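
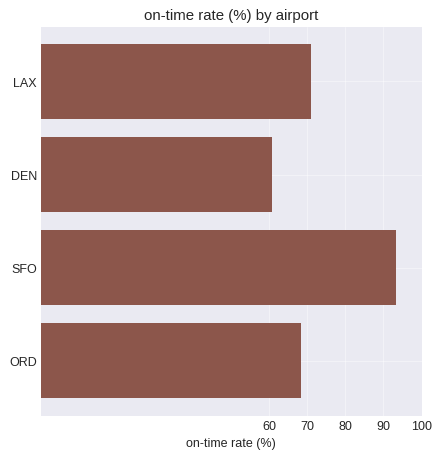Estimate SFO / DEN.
SFO ≈ 90, DEN ≈ 60; 90/60 ≈ 1.5.

≈ 1.5×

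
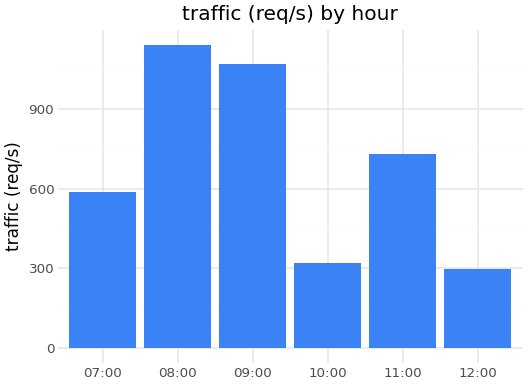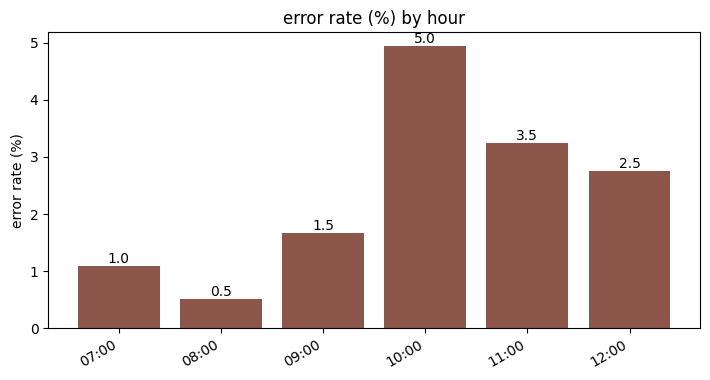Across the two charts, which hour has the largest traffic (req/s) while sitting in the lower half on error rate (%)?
Chart 2 median error rate (%) ≈ 2; below-median hours: 07:00, 08:00, 09:00. Among those, 08:00 has the highest traffic (req/s) (≈ 1200).

08:00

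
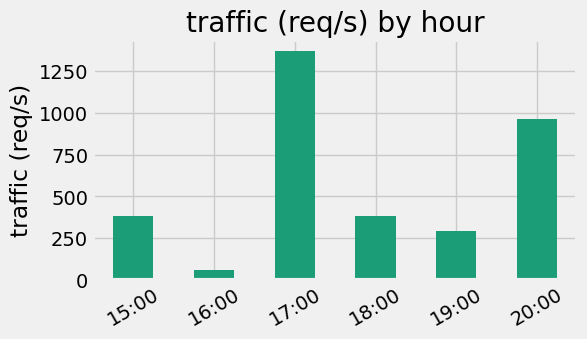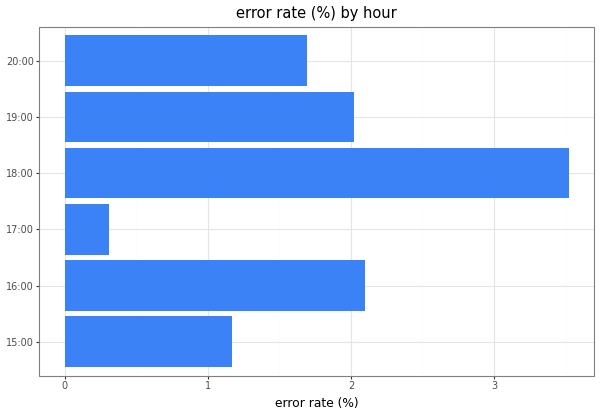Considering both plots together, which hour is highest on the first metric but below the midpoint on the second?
17:00

Chart 2 median error rate (%) ≈ 2; below-median hours: 15:00, 17:00, 20:00. Among those, 17:00 has the highest traffic (req/s) (≈ 1400).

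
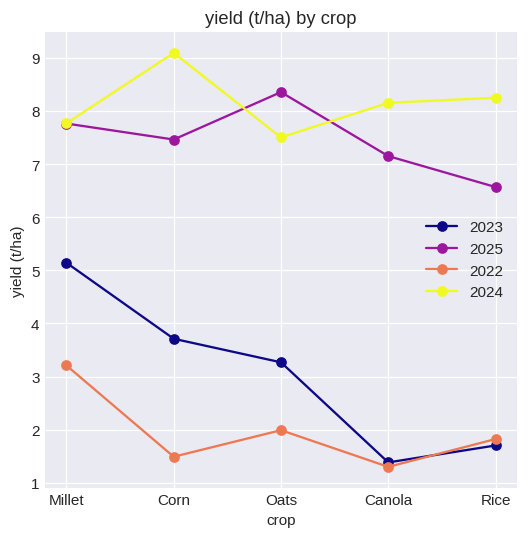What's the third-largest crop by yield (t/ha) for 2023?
Oats

Top 4 for 2023: Millet ≈ 5, Corn ≈ 4, Oats ≈ 3, Rice ≈ 2.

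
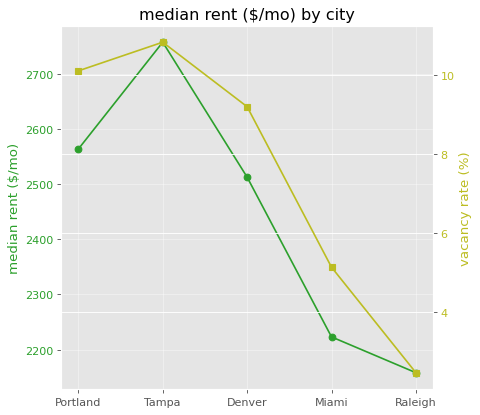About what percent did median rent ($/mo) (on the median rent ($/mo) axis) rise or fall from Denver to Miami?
≈ -12%

Denver ≈ 2500, Miami ≈ 2200; (2200 − 2500) / 2500 ≈ -12%.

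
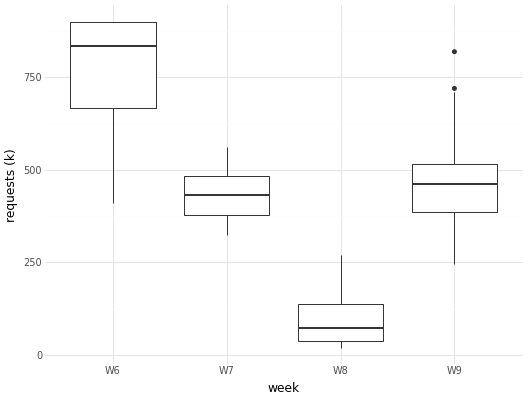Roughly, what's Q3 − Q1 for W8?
≈ 100

Q3 ≈ 100, Q1 ≈ 0; IQR ≈ 100.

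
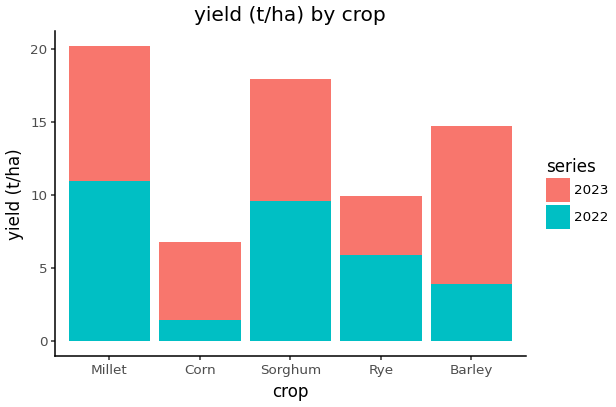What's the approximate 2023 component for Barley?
2023 top ≈ 14, bottom ≈ 4; segment ≈ 10.

≈ 10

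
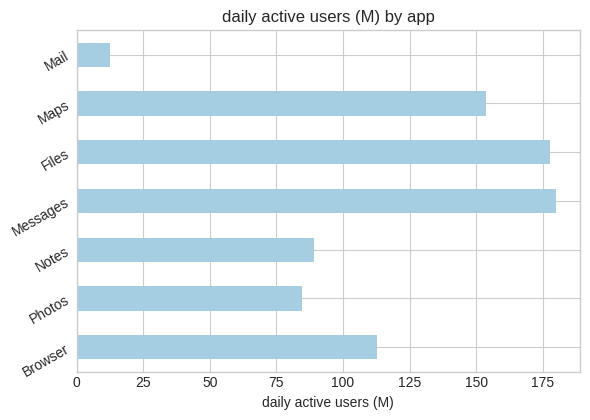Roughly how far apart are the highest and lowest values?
≈ 160

Max Messages ≈ 180, min Mail ≈ 20; range ≈ 160.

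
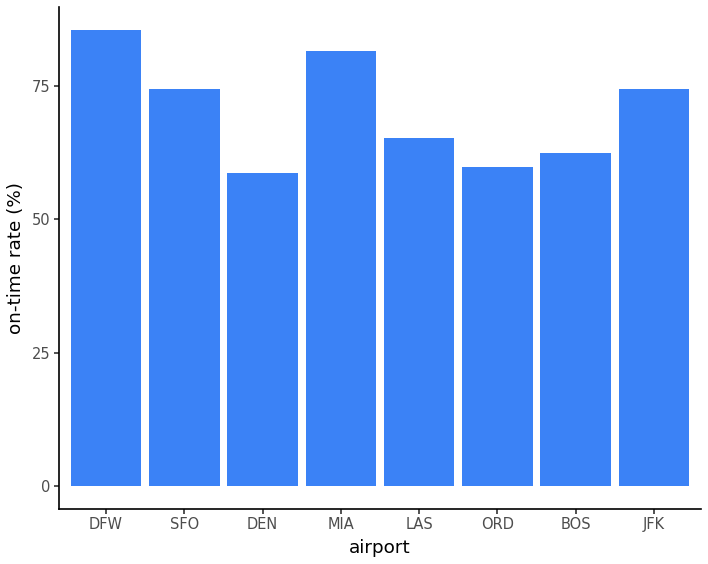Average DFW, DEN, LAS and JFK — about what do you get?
≈ 72

(90 + 60 + 70 + 70) / 4 ≈ 72.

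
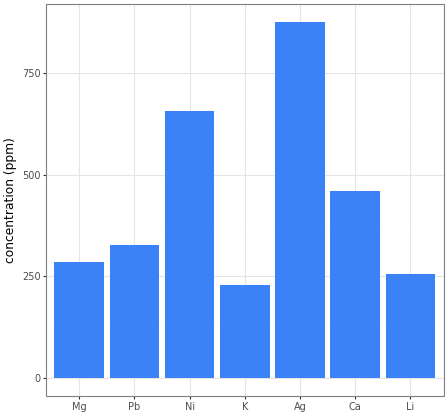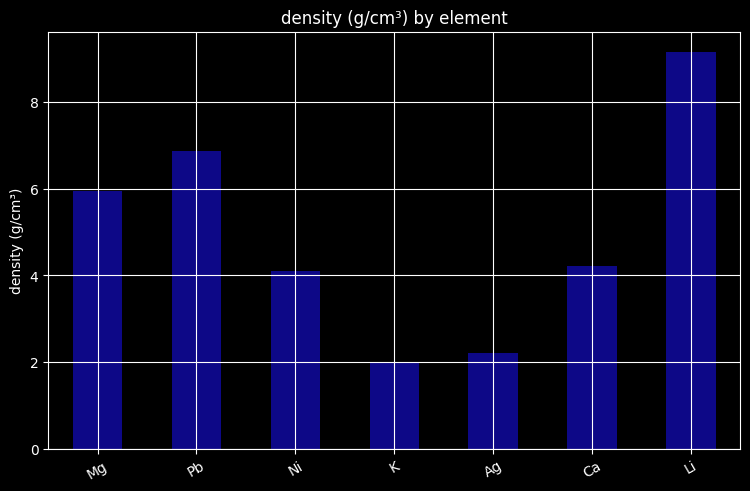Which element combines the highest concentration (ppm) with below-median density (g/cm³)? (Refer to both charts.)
Chart 2 median density (g/cm³) ≈ 4; below-median elements: Ni, K, Ag. Among those, Ag has the highest concentration (ppm) (≈ 900).

Ag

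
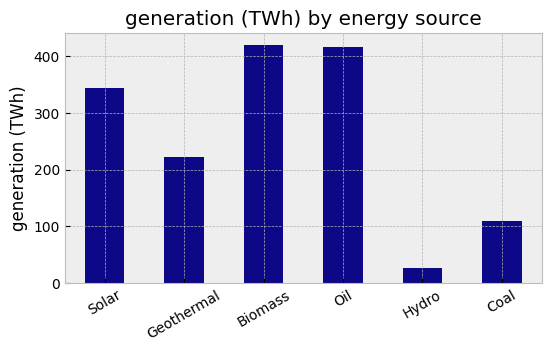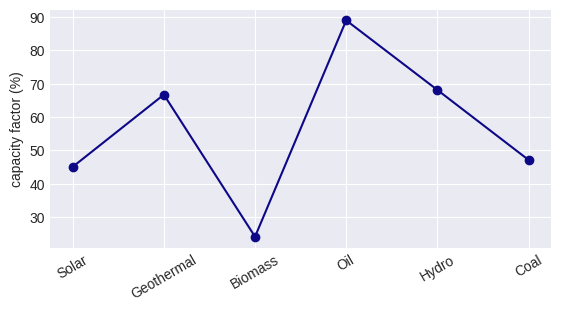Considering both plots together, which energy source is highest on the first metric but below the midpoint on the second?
Biomass

Chart 2 median capacity factor (%) ≈ 60; below-median energy sources: Solar, Biomass, Coal. Among those, Biomass has the highest generation (TWh) (≈ 400).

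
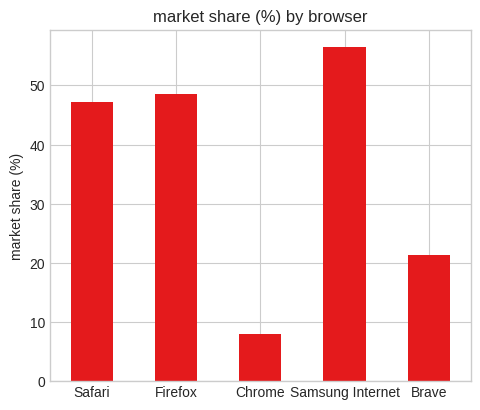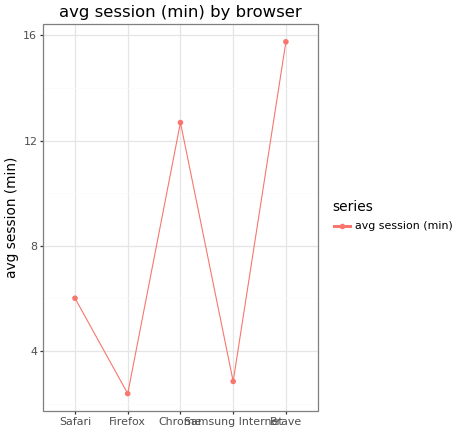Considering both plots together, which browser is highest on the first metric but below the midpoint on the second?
Chart 2 median avg session (min) ≈ 6; below-median browsers: Firefox, Samsung Internet. Among those, Samsung Internet has the highest market share (%) (≈ 60).

Samsung Internet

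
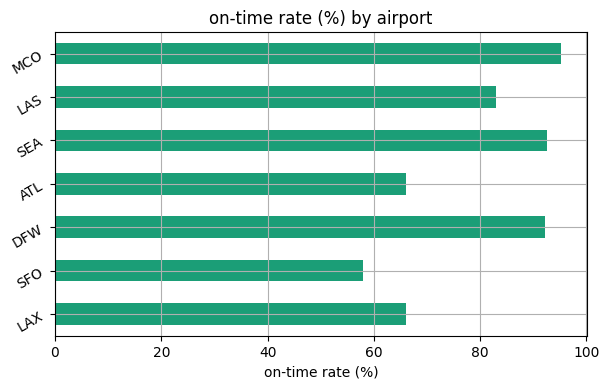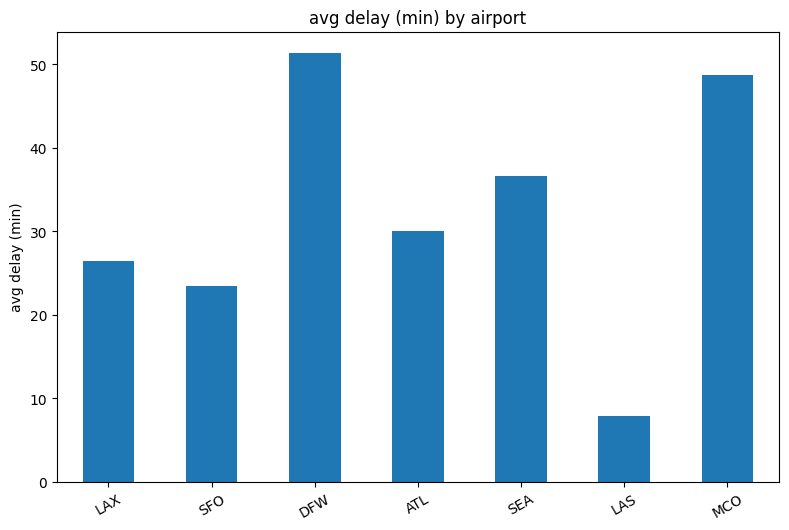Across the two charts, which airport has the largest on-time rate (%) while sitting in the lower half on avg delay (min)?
Chart 2 median avg delay (min) ≈ 30; below-median airports: LAX, SFO, LAS. Among those, LAS has the highest on-time rate (%) (≈ 80).

LAS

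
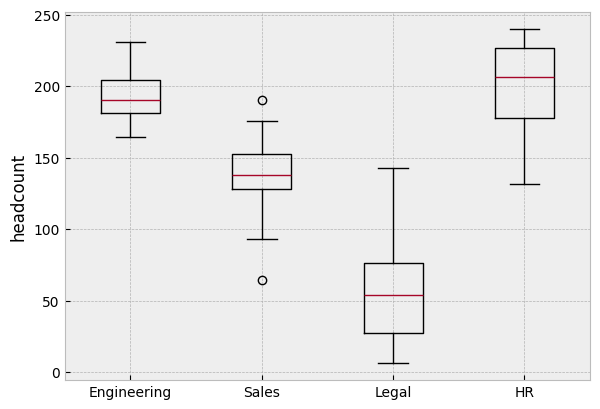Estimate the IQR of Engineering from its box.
Q3 ≈ 200, Q1 ≈ 180; IQR ≈ 20.

≈ 20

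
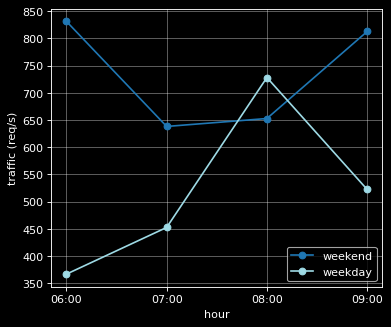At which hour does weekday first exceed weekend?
08:00

07:00: weekday ≈ 450 vs weekend ≈ 650 (not yet); 08:00: weekday ≈ 750 vs weekend ≈ 650 (first crossover).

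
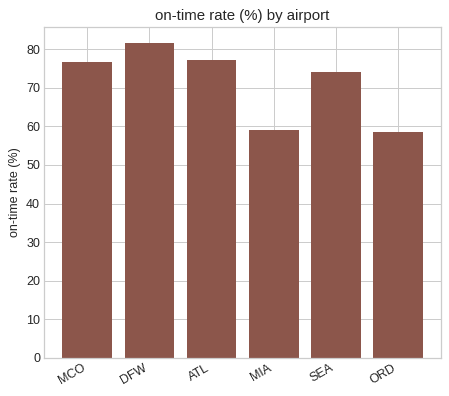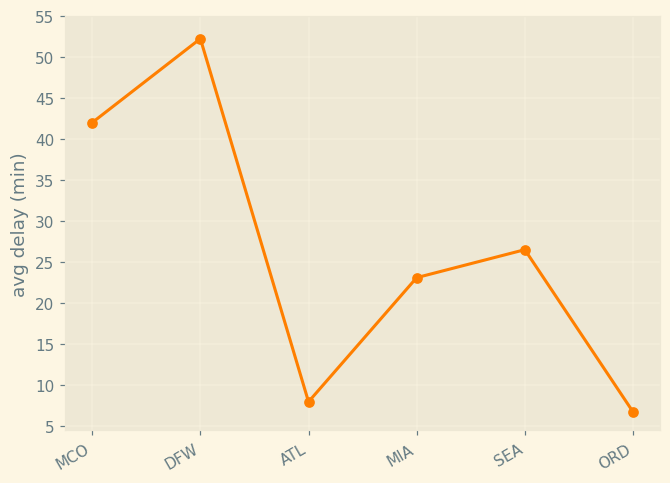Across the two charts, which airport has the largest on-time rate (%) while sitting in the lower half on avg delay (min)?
ATL

Chart 2 median avg delay (min) ≈ 25; below-median airports: ATL, MIA, ORD. Among those, ATL has the highest on-time rate (%) (≈ 80).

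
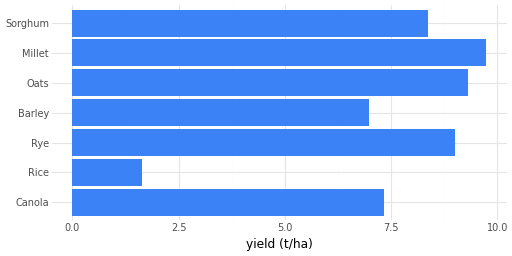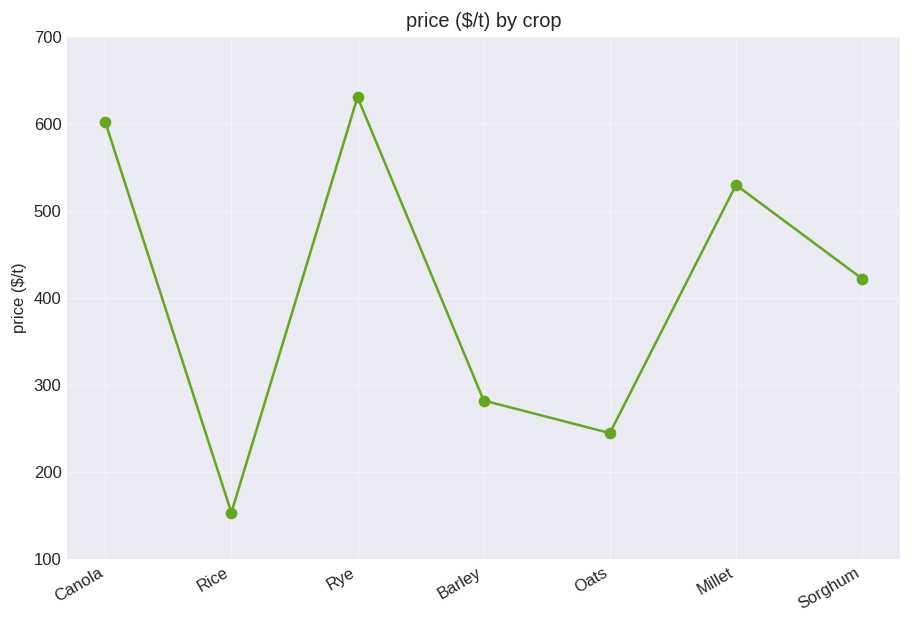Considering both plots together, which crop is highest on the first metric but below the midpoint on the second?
Chart 2 median price ($/t) ≈ 400; below-median crops: Rice, Barley, Oats. Among those, Oats has the highest yield (t/ha) (≈ 9).

Oats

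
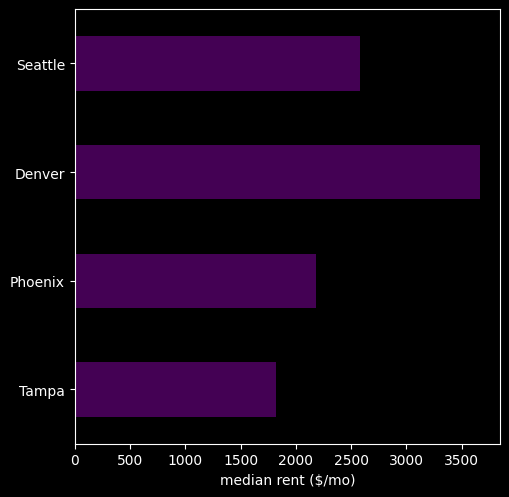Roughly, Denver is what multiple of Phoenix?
Denver ≈ 3500, Phoenix ≈ 2000; 3500/2000 ≈ 1.75.

≈ 1.75×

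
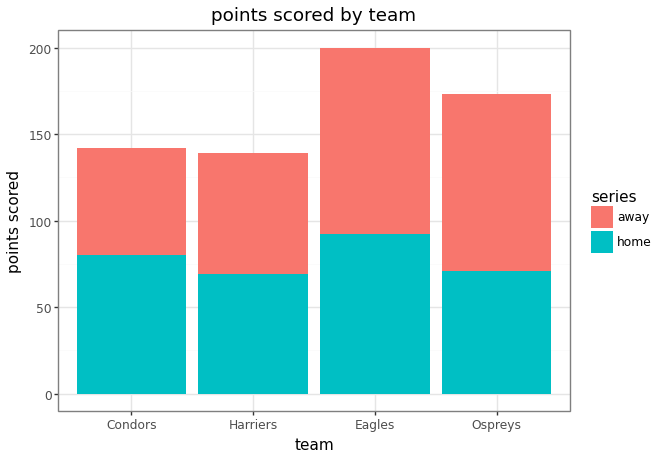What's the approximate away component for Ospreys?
≈ 100

away top ≈ 180, bottom ≈ 80; segment ≈ 100.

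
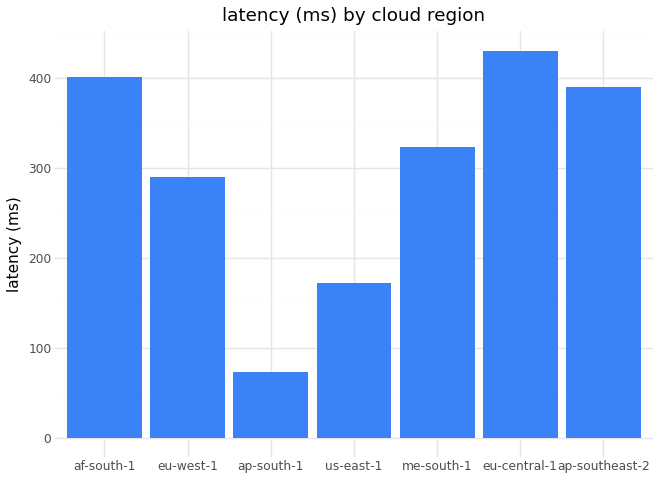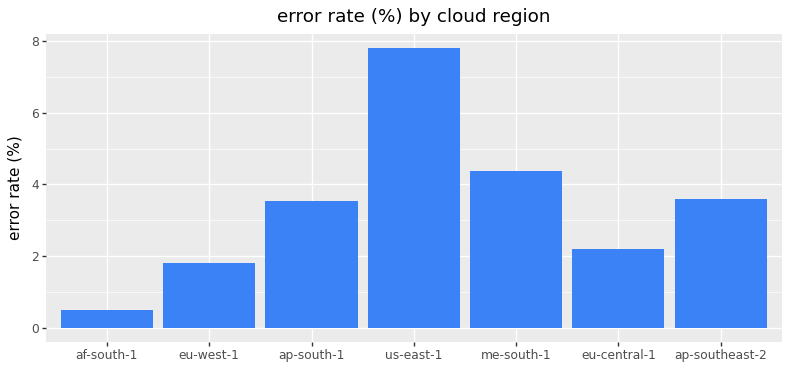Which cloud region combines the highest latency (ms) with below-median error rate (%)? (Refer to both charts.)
Chart 2 median error rate (%) ≈ 4; below-median cloud regions: af-south-1, eu-west-1, eu-central-1. Among those, eu-central-1 has the highest latency (ms) (≈ 450).

eu-central-1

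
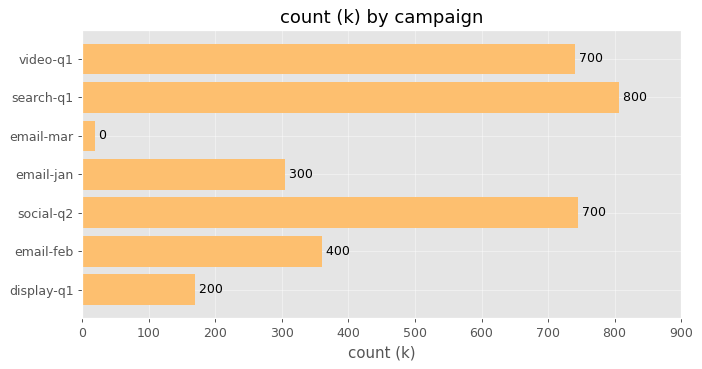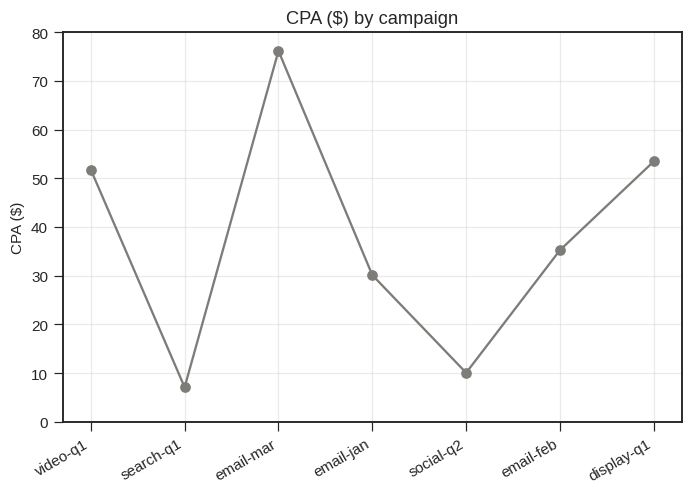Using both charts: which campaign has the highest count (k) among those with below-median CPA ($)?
search-q1

Chart 2 median CPA ($) ≈ 40; below-median campaigns: search-q1, email-jan, social-q2. Among those, search-q1 has the highest count (k) (≈ 800).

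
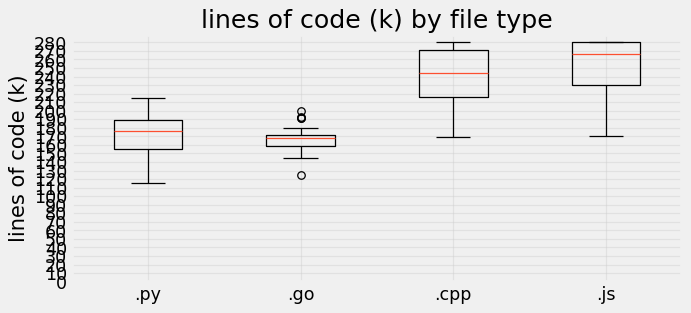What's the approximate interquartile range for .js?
Q3 ≈ 280, Q1 ≈ 230; IQR ≈ 50.

≈ 50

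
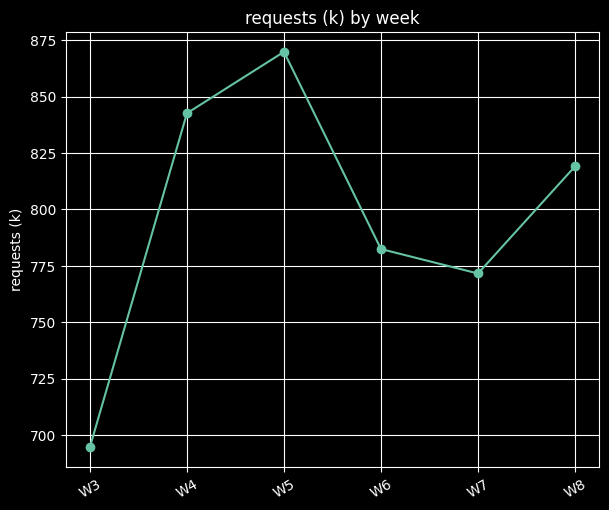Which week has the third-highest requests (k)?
Top 4: W5 ≈ 860, W4 ≈ 840, W8 ≈ 820, W6 ≈ 780.

W8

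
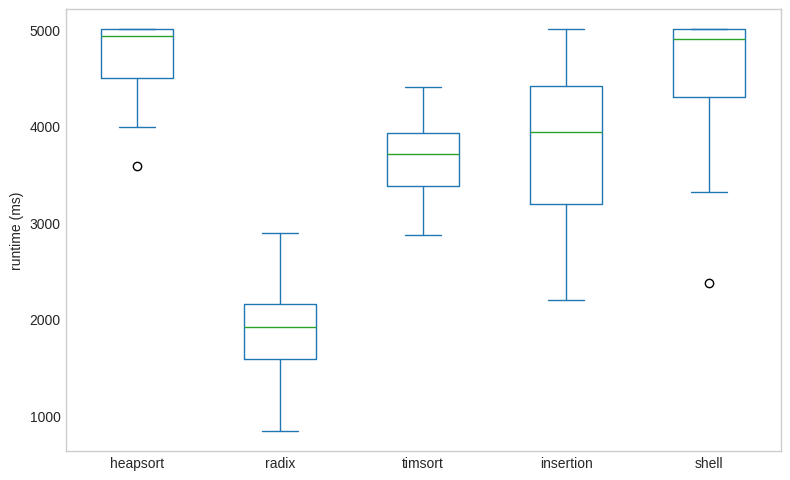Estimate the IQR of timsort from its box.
≈ 500

Q3 ≈ 4000, Q1 ≈ 3500; IQR ≈ 500.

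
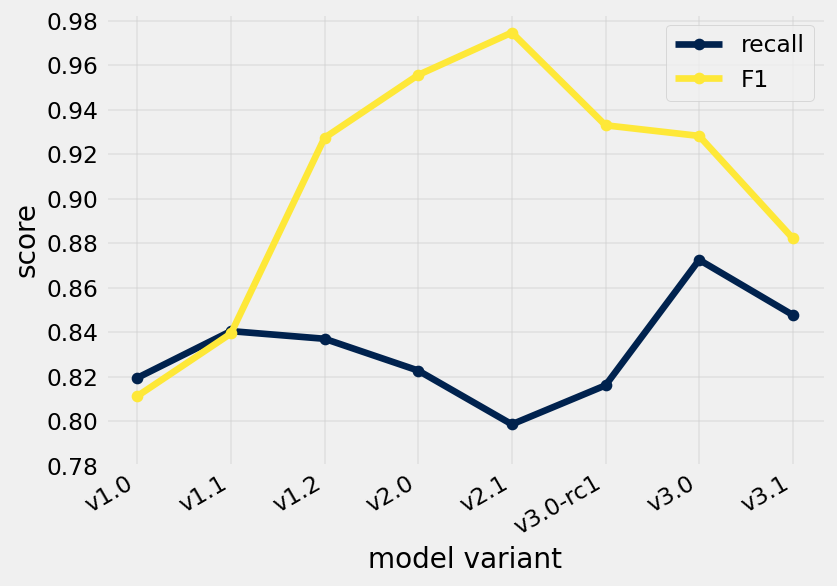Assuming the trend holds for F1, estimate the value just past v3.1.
≈ 0.85

Last three: 0.94, 0.92, 0.88 → slope ≈ -0.03/step → next ≈ 0.85.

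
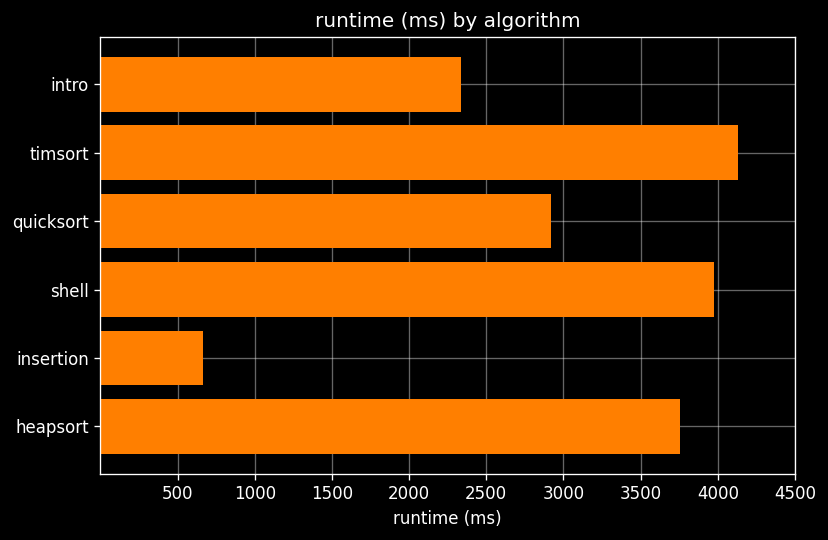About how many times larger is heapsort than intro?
≈ 1.6×

heapsort ≈ 4000, intro ≈ 2500; 4000/2500 ≈ 1.6.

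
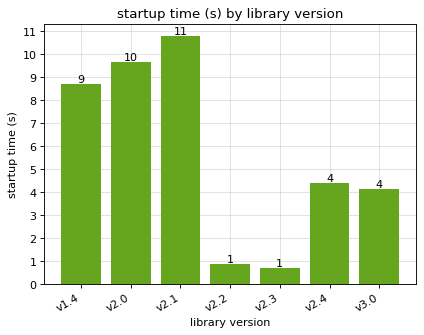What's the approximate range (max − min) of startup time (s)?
≈ 10

Max v2.1 ≈ 11, min v2.3 ≈ 1; range ≈ 10.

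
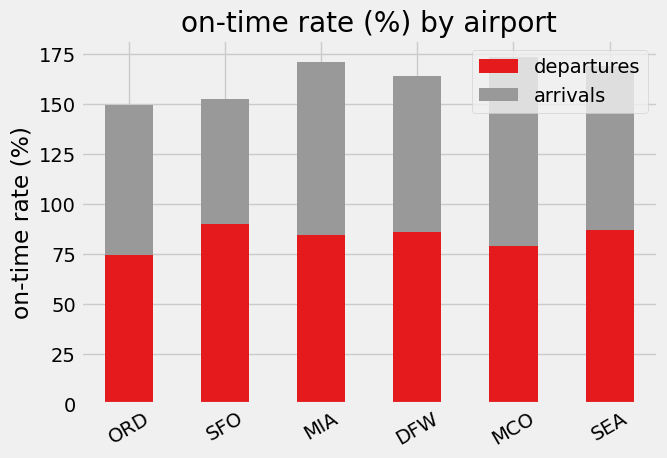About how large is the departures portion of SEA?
≈ 80

departures top ≈ 80, bottom ≈ 0; segment ≈ 80.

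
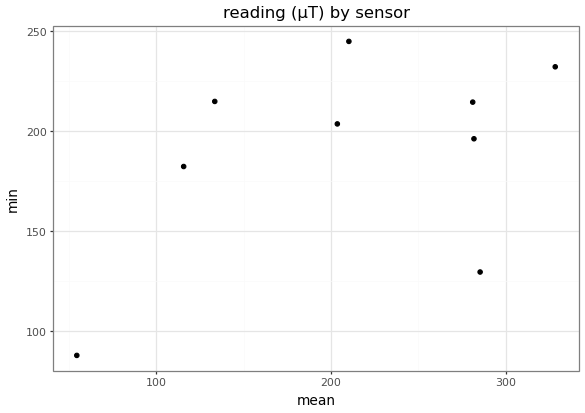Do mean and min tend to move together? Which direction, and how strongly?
Points are positively correlated; moderate (|r| ≈ 0.5).

positive, moderate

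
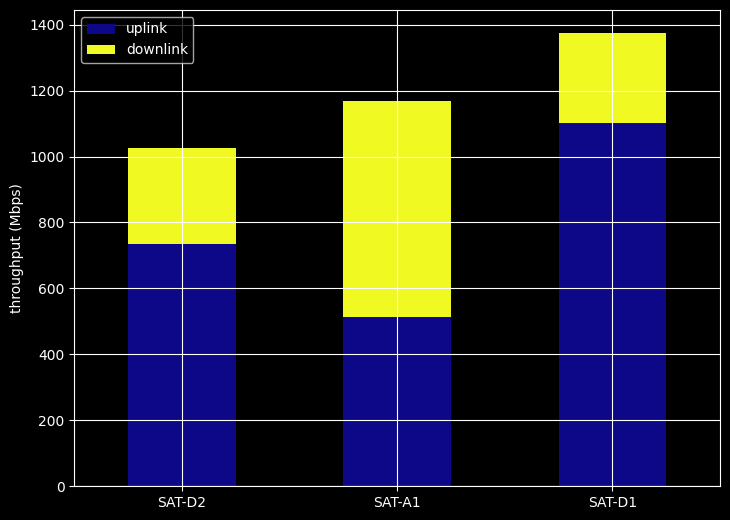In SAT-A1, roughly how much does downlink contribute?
downlink top ≈ 1200, bottom ≈ 600; segment ≈ 600.

≈ 600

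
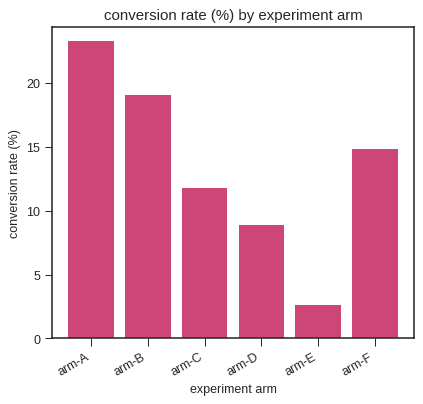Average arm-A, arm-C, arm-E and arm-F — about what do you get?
≈ 13

(24 + 12 + 2 + 14) / 4 ≈ 13.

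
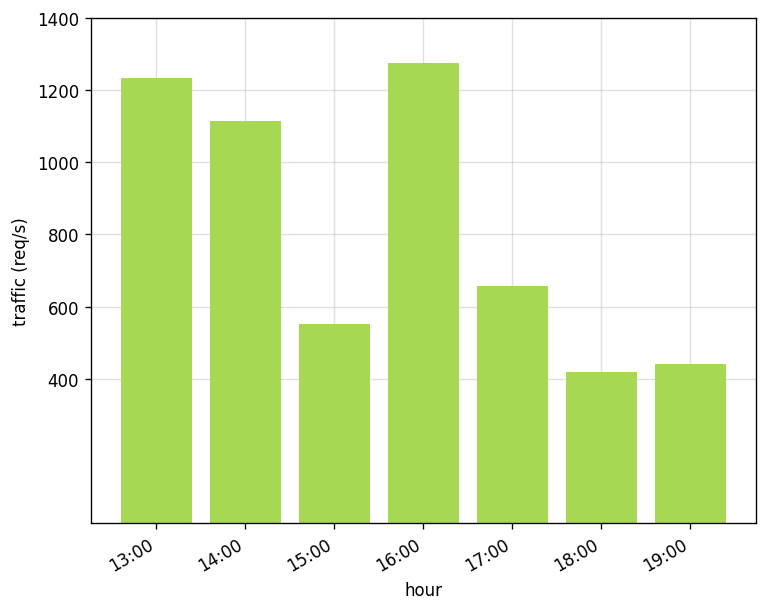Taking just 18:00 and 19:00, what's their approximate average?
(400 + 400) / 2 ≈ 400.

≈ 400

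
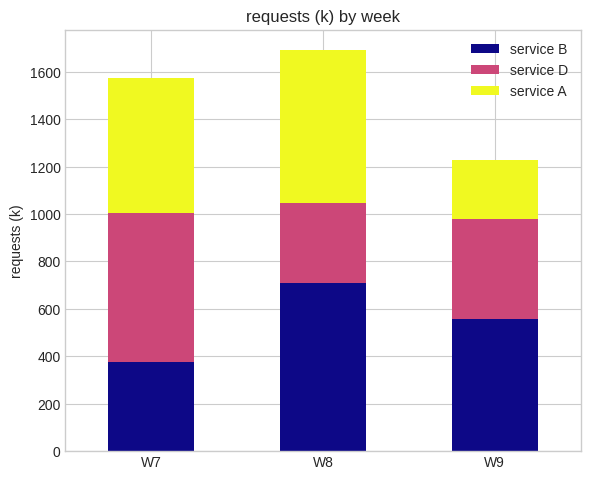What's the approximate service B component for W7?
service B top ≈ 400, bottom ≈ 0; segment ≈ 400.

≈ 400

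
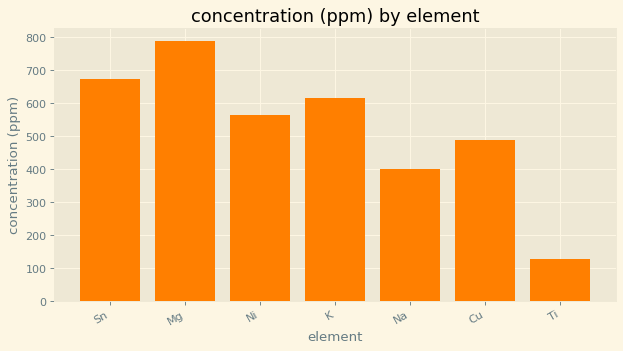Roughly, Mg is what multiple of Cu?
Mg ≈ 800, Cu ≈ 500; 800/500 ≈ 1.6.

≈ 1.6×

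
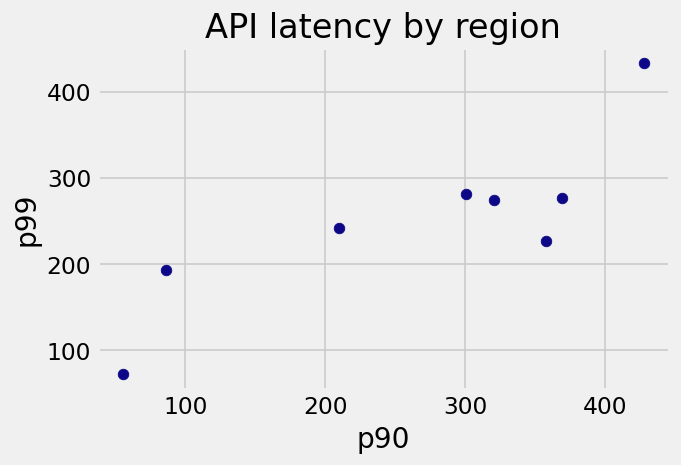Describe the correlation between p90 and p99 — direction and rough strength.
Points are positively correlated; strong (|r| ≈ 0.8).

positive, strong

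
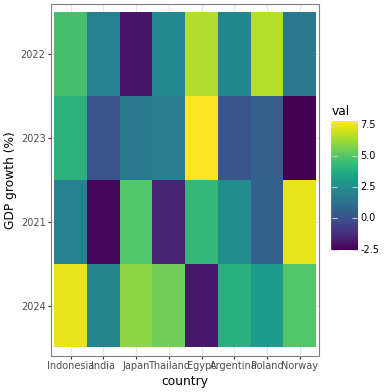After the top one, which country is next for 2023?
Indonesia

Top 3 for 2023: Egypt ≈ 8, Indonesia ≈ 4, Thailand ≈ 2.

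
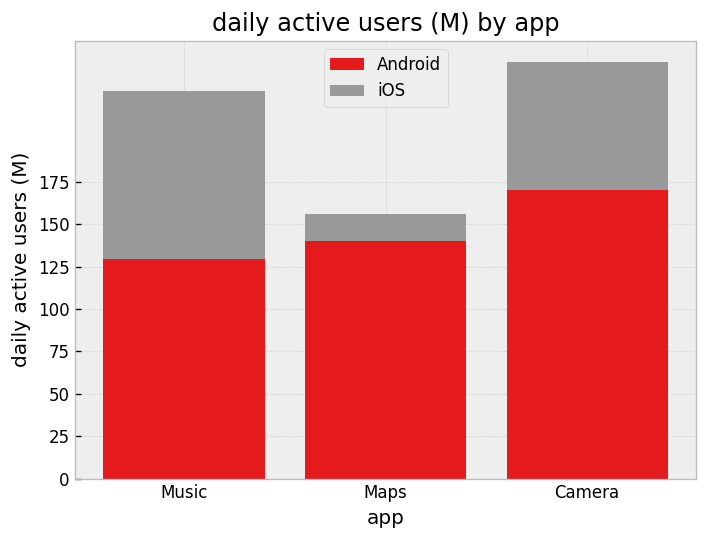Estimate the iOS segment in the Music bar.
≈ 100

iOS top ≈ 225, bottom ≈ 125; segment ≈ 100.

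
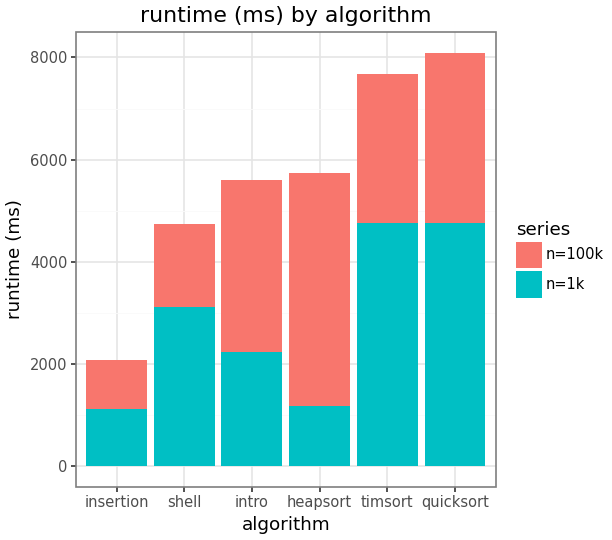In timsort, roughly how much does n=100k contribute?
≈ 3000

n=100k top ≈ 8000, bottom ≈ 5000; segment ≈ 3000.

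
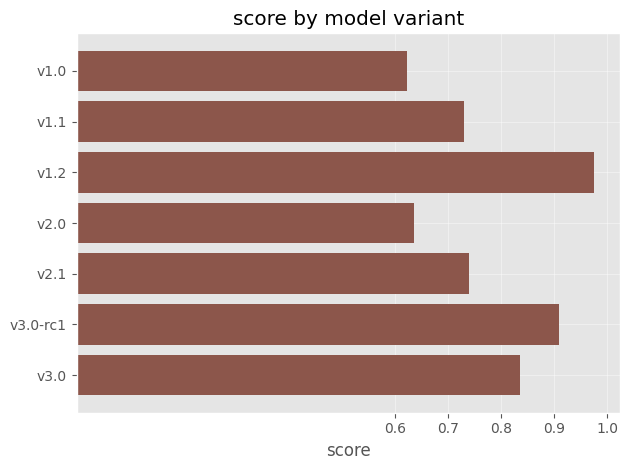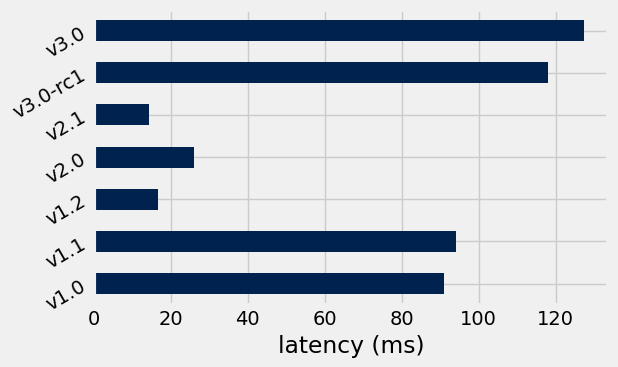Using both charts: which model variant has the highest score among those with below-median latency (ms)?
v1.2

Chart 2 median latency (ms) ≈ 100; below-median model variants: v1.2, v2.0, v2.1. Among those, v1.2 has the highest score (≈ 1).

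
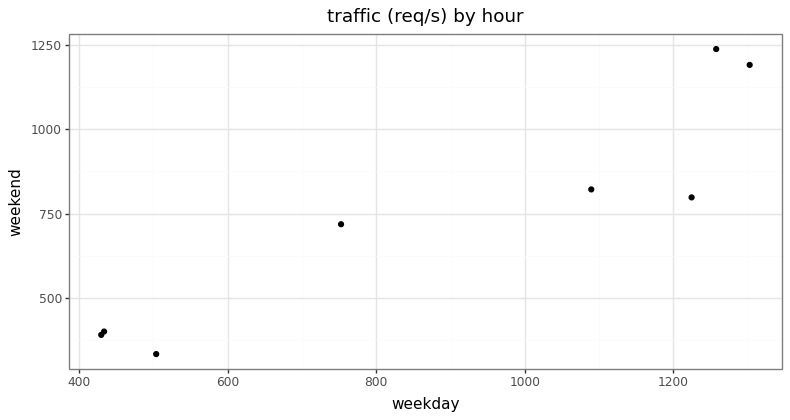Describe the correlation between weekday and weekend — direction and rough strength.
Points are positively correlated; strong (|r| ≈ 0.9).

positive, strong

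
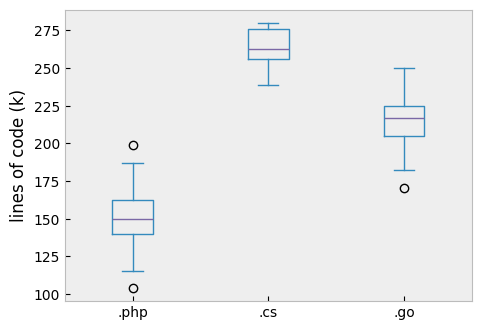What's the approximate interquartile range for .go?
≈ 20

Q3 ≈ 220, Q1 ≈ 200; IQR ≈ 20.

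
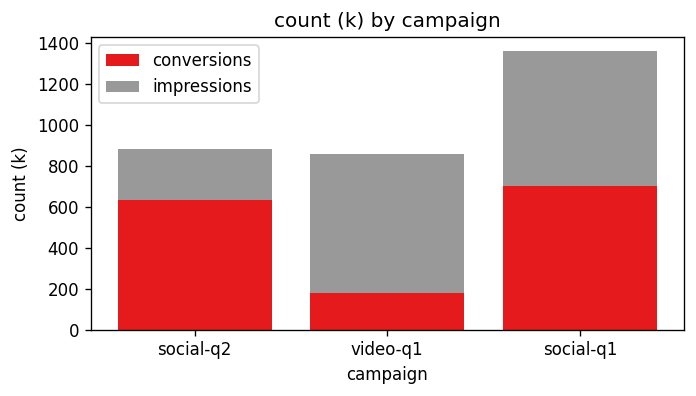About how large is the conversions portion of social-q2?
≈ 600

conversions top ≈ 600, bottom ≈ 0; segment ≈ 600.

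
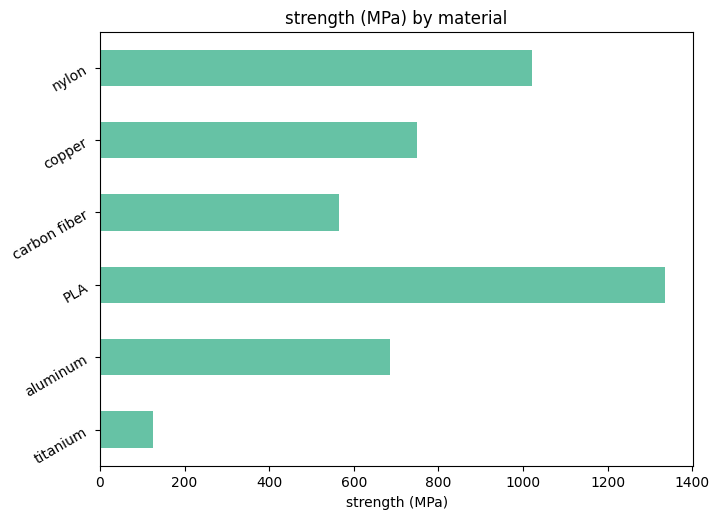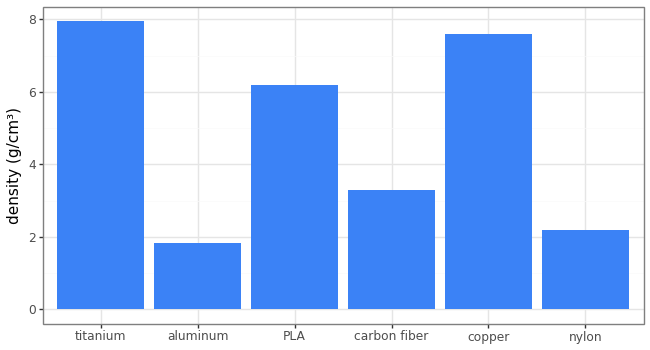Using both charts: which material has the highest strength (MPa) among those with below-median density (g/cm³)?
Chart 2 median density (g/cm³) ≈ 5; below-median materials: aluminum, carbon fiber, nylon. Among those, nylon has the highest strength (MPa) (≈ 1000).

nylon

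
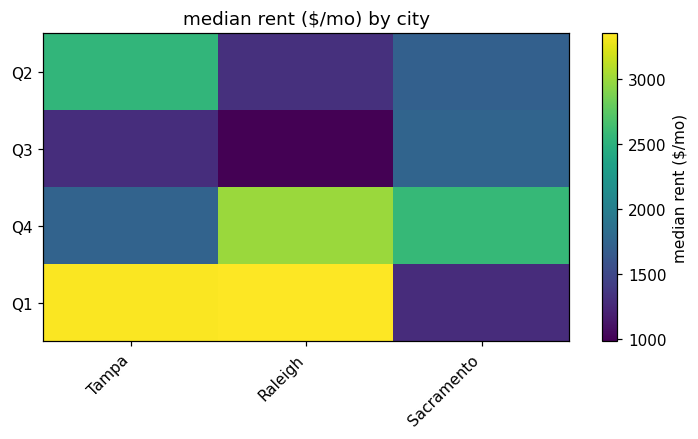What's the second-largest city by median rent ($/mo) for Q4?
Top 3 for Q4: Raleigh ≈ 3000, Sacramento ≈ 2600, Tampa ≈ 1800.

Sacramento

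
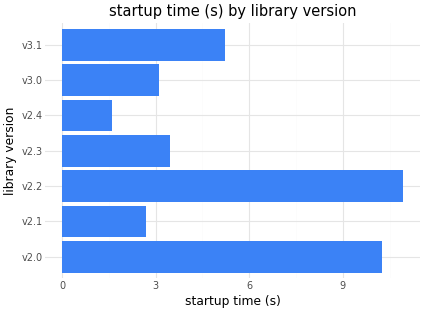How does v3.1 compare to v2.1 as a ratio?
v3.1 ≈ 5, v2.1 ≈ 3; 5/3 ≈ 1.67.

≈ 1.67×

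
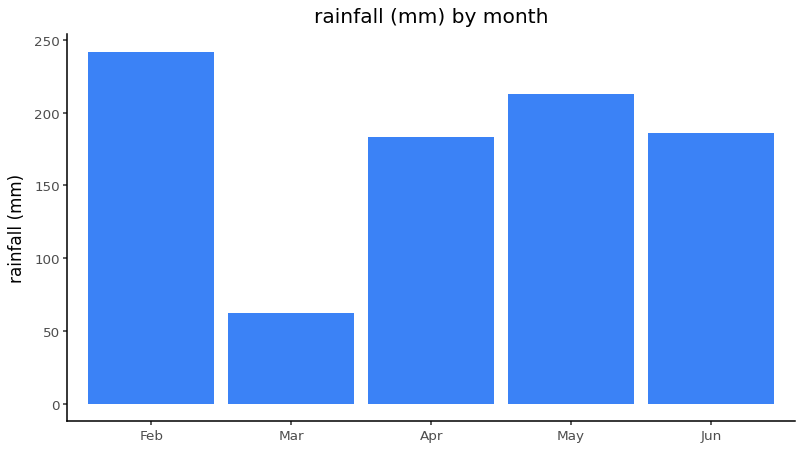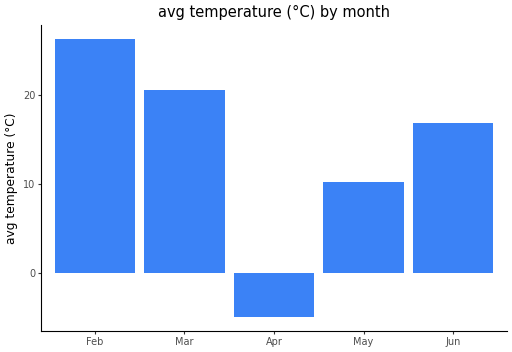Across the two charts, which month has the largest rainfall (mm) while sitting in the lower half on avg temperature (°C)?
Chart 2 median avg temperature (°C) ≈ 15; below-median months: Apr, May. Among those, May has the highest rainfall (mm) (≈ 225).

May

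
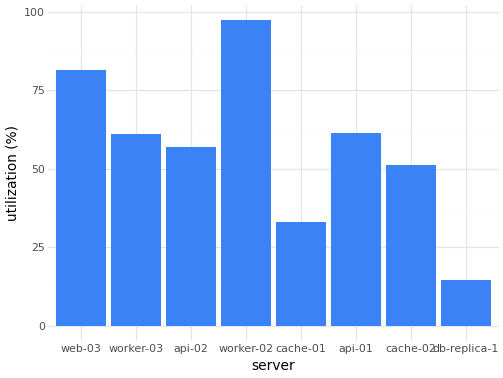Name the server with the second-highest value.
web-03

Top 3: worker-02 ≈ 100, web-03 ≈ 80, api-01 ≈ 60.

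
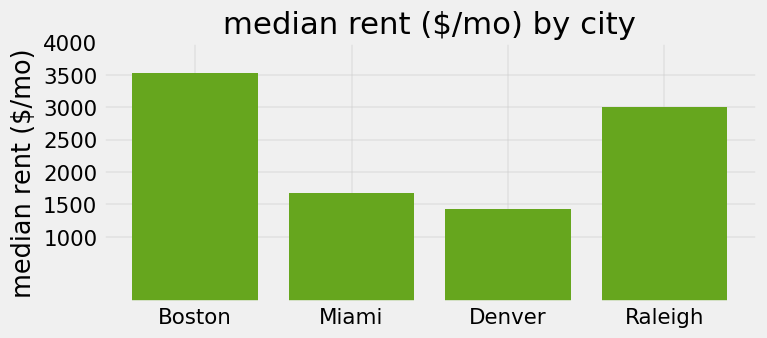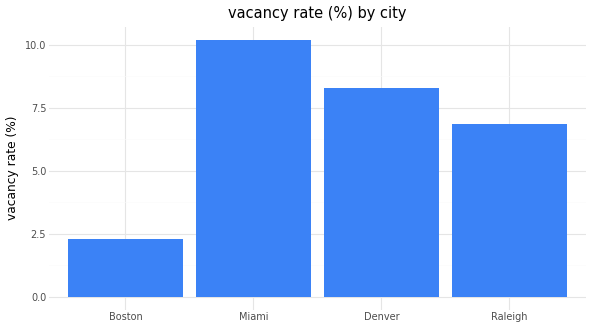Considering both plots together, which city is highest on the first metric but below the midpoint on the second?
Chart 2 median vacancy rate (%) ≈ 8; below-median cities: Boston, Raleigh. Among those, Boston has the highest median rent ($/mo) (≈ 3500).

Boston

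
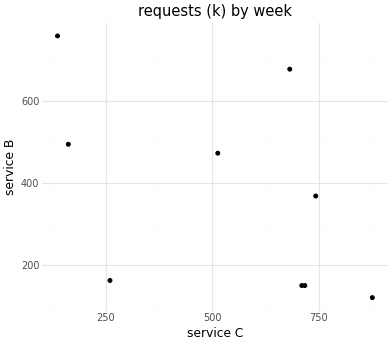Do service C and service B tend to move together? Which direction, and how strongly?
Points are negatively correlated; moderate (|r| ≈ 0.5).

negative, moderate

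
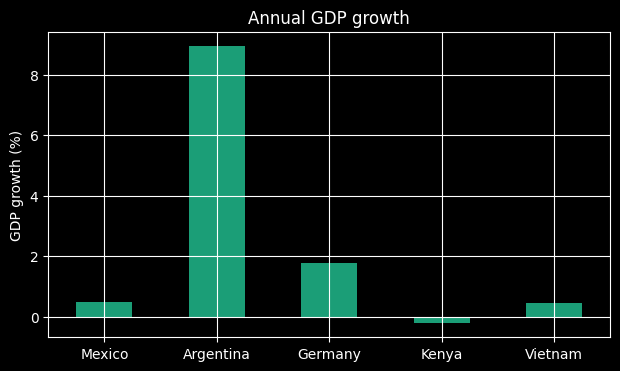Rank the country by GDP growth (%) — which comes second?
Top 3: Argentina ≈ 9, Germany ≈ 2, Mexico ≈ 0.

Germany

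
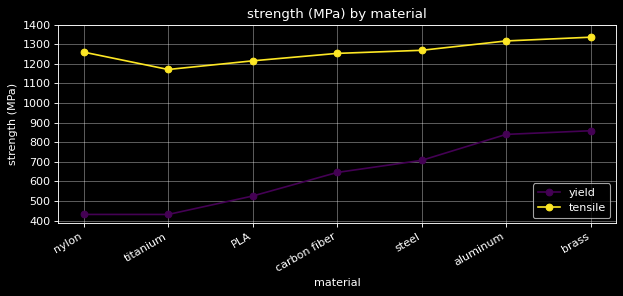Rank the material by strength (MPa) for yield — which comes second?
Top 3 for yield: brass ≈ 900, aluminum ≈ 800, steel ≈ 700.

aluminum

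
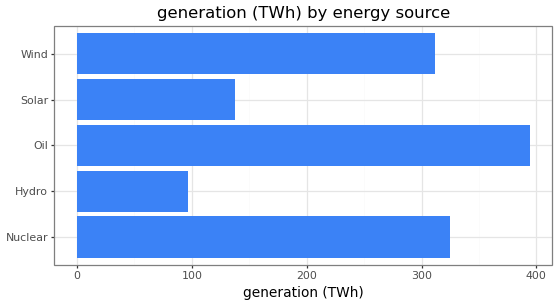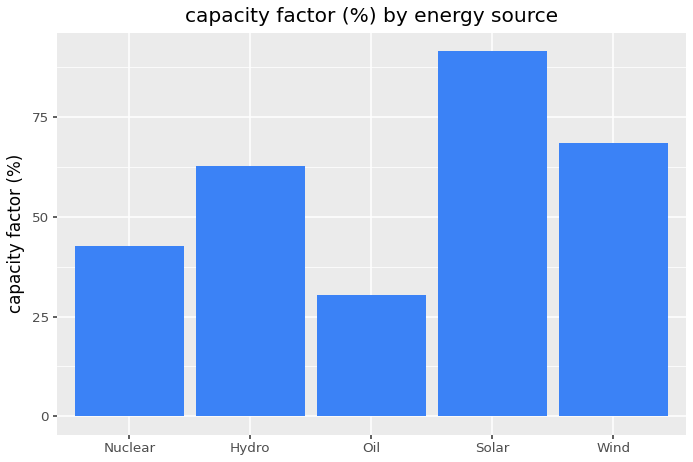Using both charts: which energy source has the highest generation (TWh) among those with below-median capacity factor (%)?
Chart 2 median capacity factor (%) ≈ 60; below-median energy sources: Nuclear, Oil. Among those, Oil has the highest generation (TWh) (≈ 400).

Oil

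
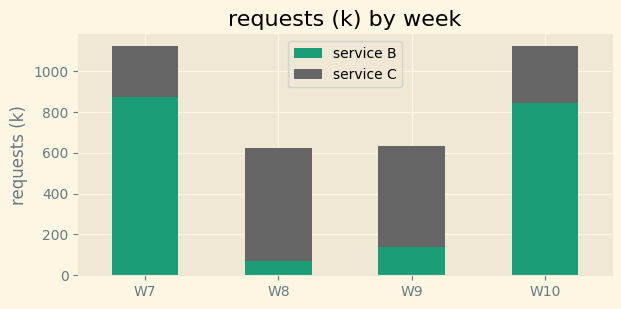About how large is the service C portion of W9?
service C top ≈ 600, bottom ≈ 100; segment ≈ 500.

≈ 500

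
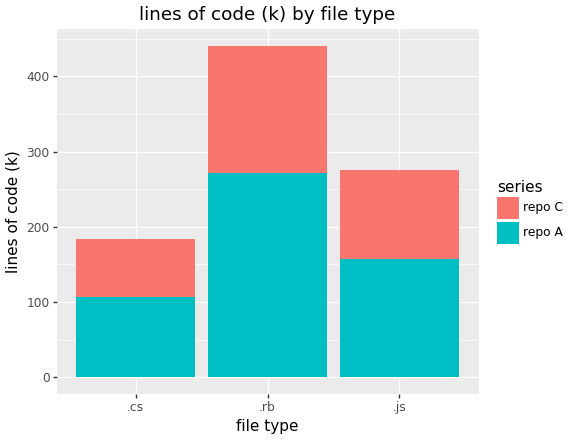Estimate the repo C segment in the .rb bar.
repo C top ≈ 450, bottom ≈ 250; segment ≈ 200.

≈ 200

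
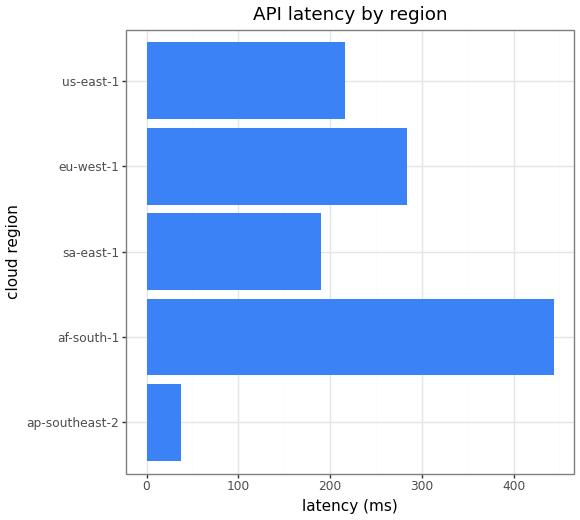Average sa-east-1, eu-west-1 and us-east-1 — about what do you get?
≈ 233

(200 + 300 + 200) / 3 ≈ 233.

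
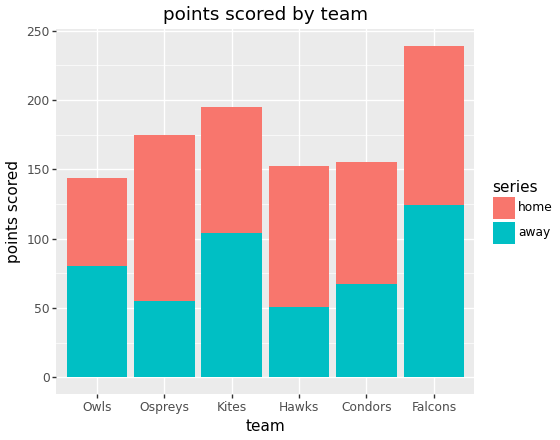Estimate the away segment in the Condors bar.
away top ≈ 60, bottom ≈ 0; segment ≈ 60.

≈ 60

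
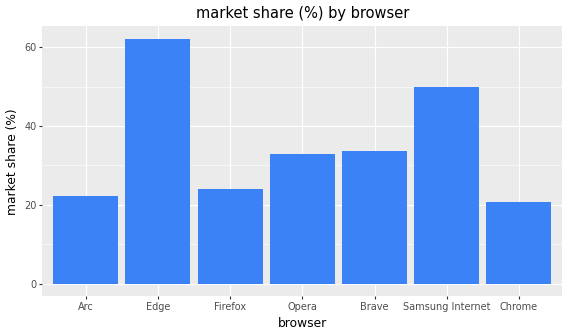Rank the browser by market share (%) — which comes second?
Samsung Internet

Top 3: Edge ≈ 60, Samsung Internet ≈ 50, Brave ≈ 30.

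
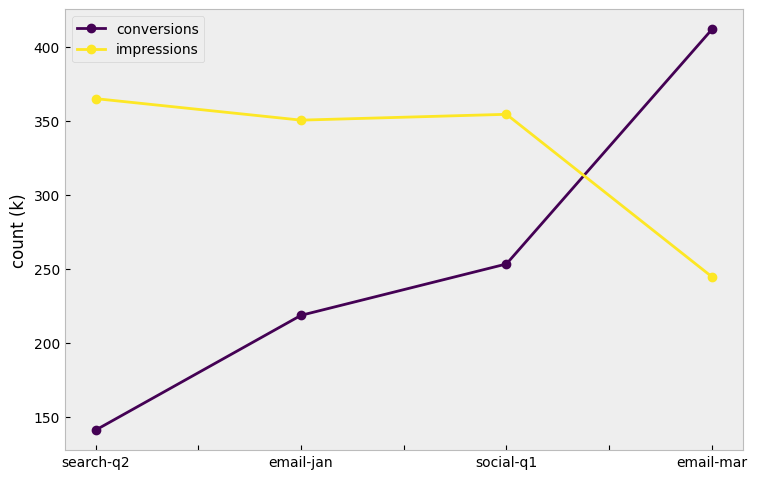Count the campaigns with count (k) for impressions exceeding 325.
3

Above 325: search-q2, email-jan, social-q1.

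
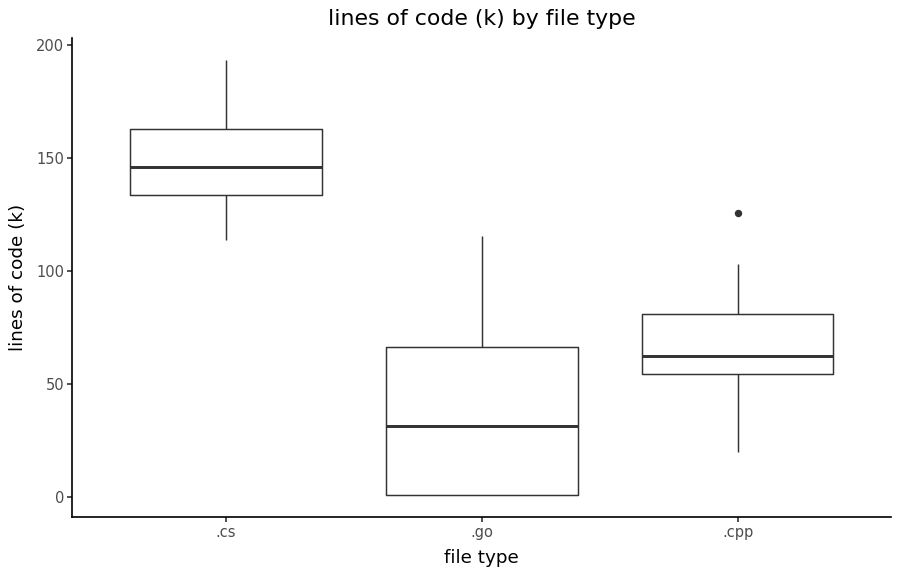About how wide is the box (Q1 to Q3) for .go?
Q3 ≈ 70, Q1 ≈ 0; IQR ≈ 70.

≈ 70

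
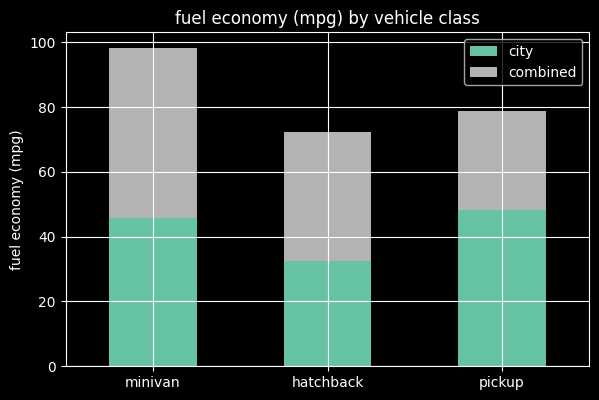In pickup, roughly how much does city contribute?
city top ≈ 50, bottom ≈ 0; segment ≈ 50.

≈ 50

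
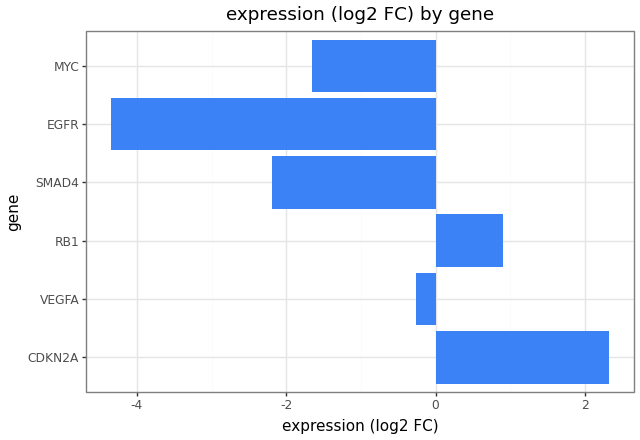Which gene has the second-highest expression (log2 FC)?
RB1

Top 3: CDKN2A ≈ 2, RB1 ≈ 1, VEGFA ≈ 0.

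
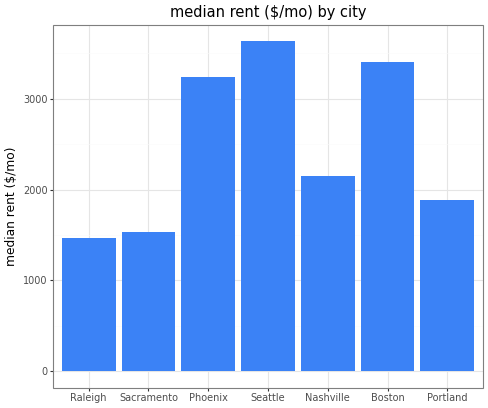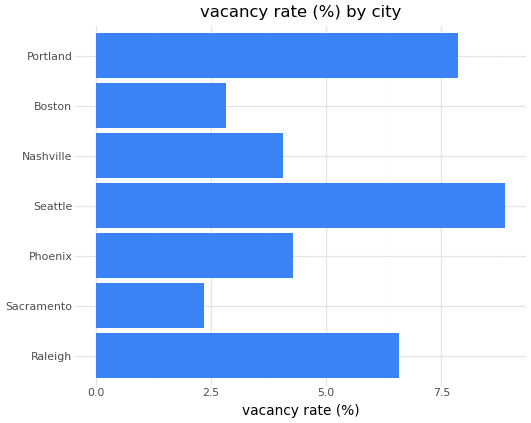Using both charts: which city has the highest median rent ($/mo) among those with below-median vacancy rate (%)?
Chart 2 median vacancy rate (%) ≈ 4; below-median cities: Sacramento, Nashville, Boston. Among those, Boston has the highest median rent ($/mo) (≈ 3500).

Boston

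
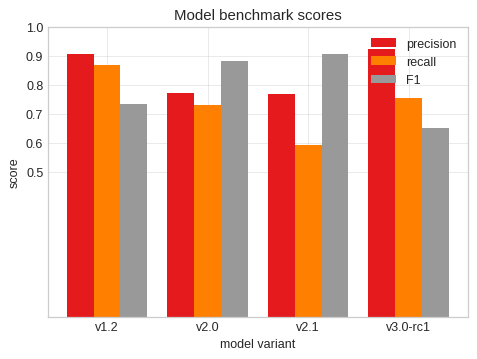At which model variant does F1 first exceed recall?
v2.0

v1.2: F1 ≈ 0.7 vs recall ≈ 0.9 (not yet); v2.0: F1 ≈ 0.9 vs recall ≈ 0.7 (first crossover).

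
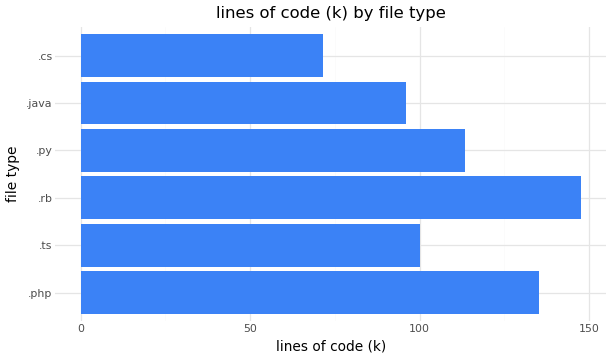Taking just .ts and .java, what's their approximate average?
≈ 100

(100 + 100) / 2 ≈ 100.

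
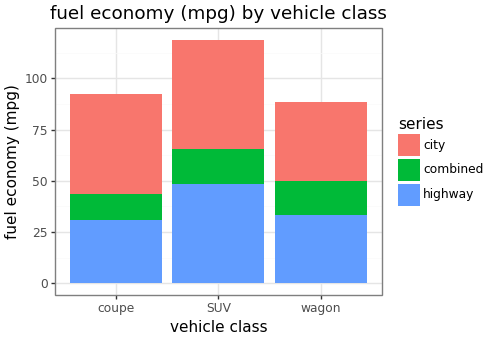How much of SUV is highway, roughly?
highway top ≈ 50, bottom ≈ 0; segment ≈ 50.

≈ 50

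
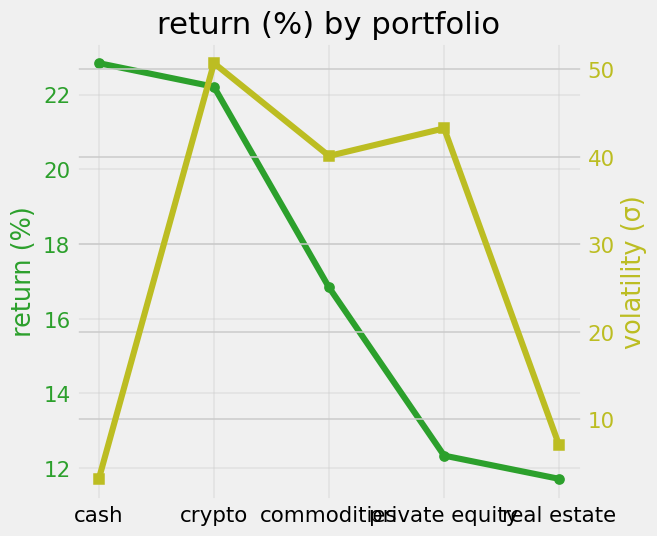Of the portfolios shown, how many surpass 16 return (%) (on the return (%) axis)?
Above 16: cash, crypto, commodities.

3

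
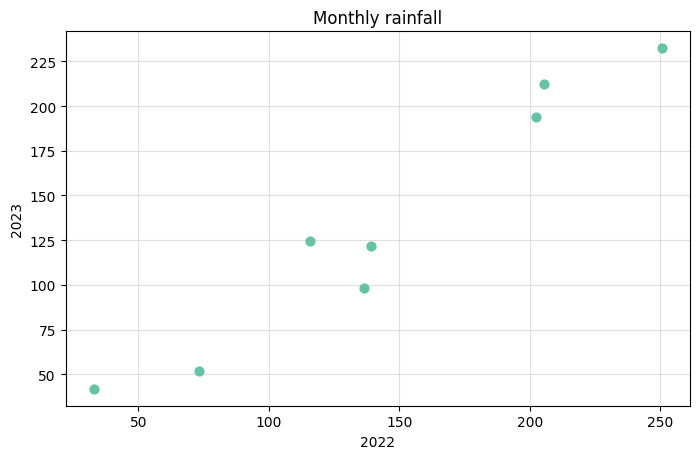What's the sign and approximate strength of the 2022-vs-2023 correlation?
Points are positively correlated; strong (|r| ≈ 1.0).

positive, strong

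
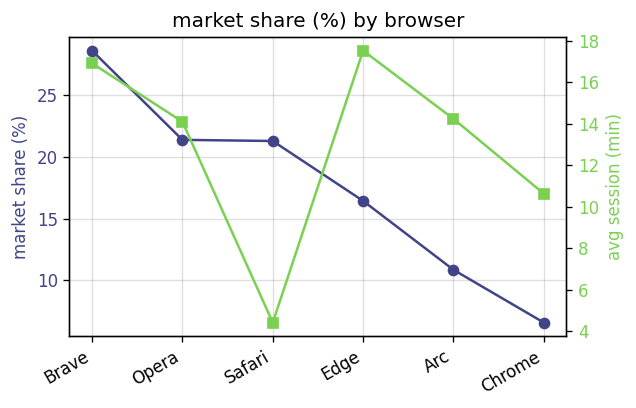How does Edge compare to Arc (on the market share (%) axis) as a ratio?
≈ 1.6×

Edge ≈ 16, Arc ≈ 10; 16/10 ≈ 1.6.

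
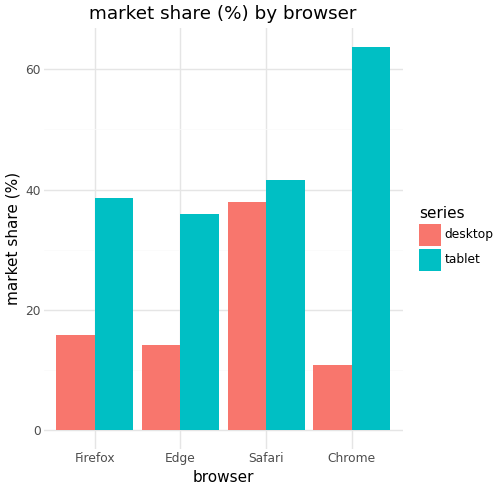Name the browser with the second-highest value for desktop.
Firefox

Top 3 for desktop: Safari ≈ 40, Firefox ≈ 20, Edge ≈ 10.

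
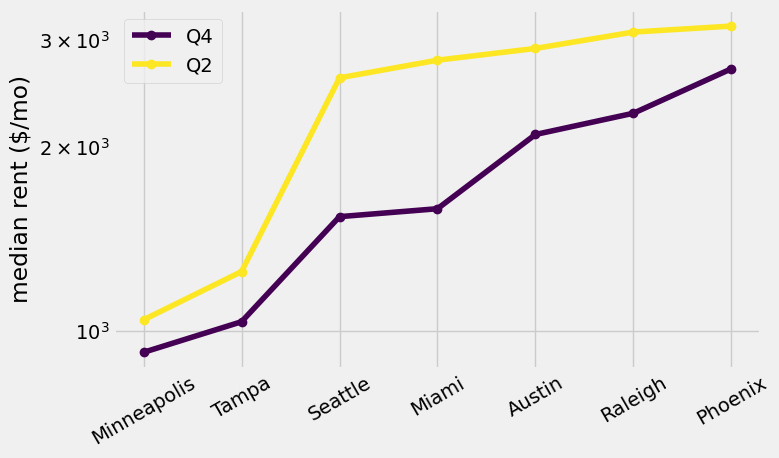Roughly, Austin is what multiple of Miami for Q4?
≈ 1.25×

Austin ≈ 2000, Miami ≈ 1600; 2000/1600 ≈ 1.25.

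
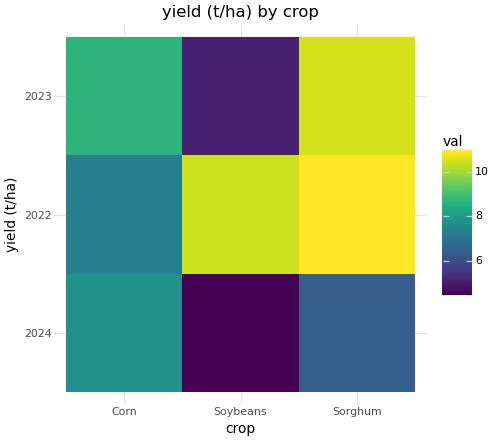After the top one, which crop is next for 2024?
Top 3 for 2024: Corn ≈ 8, Sorghum ≈ 6, Soybeans ≈ 4.

Sorghum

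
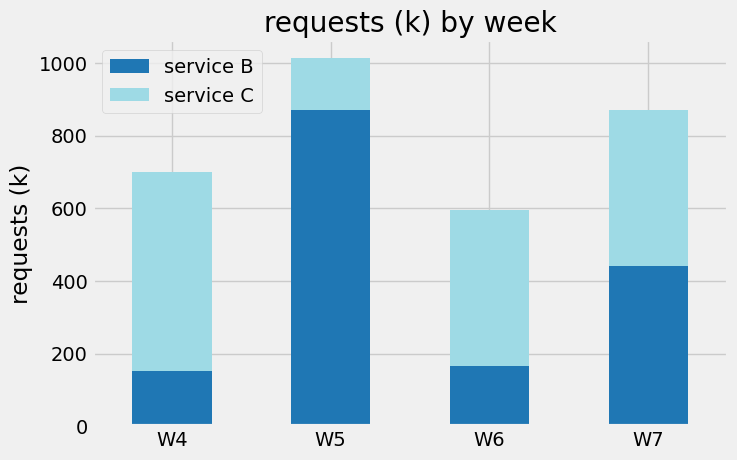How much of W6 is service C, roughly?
≈ 400

service C top ≈ 600, bottom ≈ 200; segment ≈ 400.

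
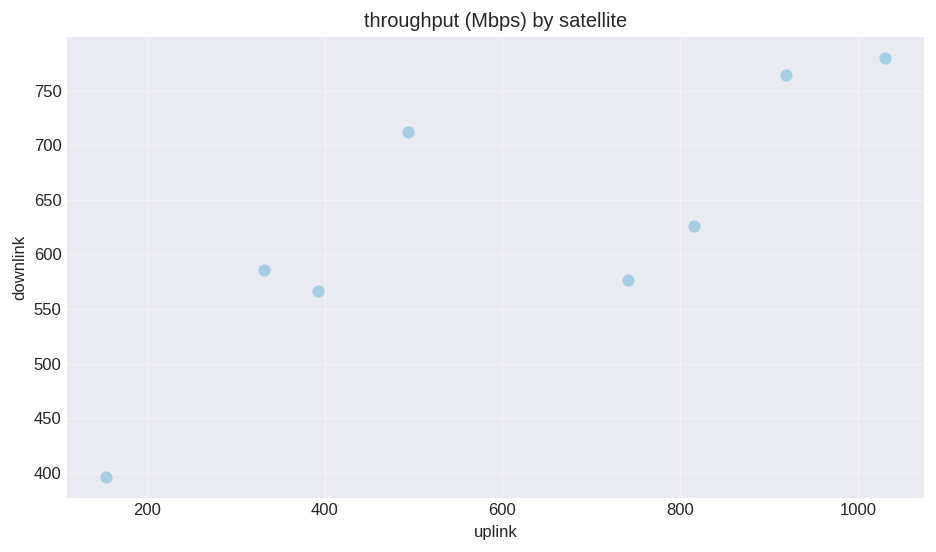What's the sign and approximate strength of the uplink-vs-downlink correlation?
Points are positively correlated; strong (|r| ≈ 0.8).

positive, strong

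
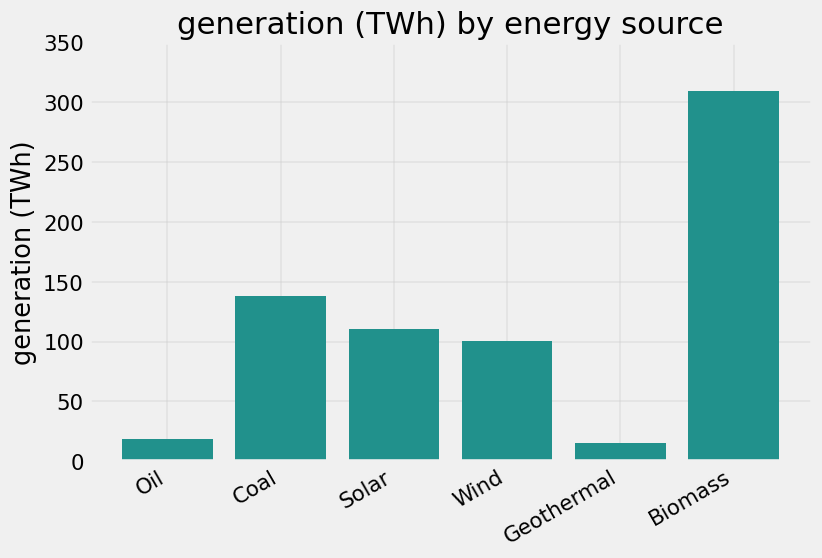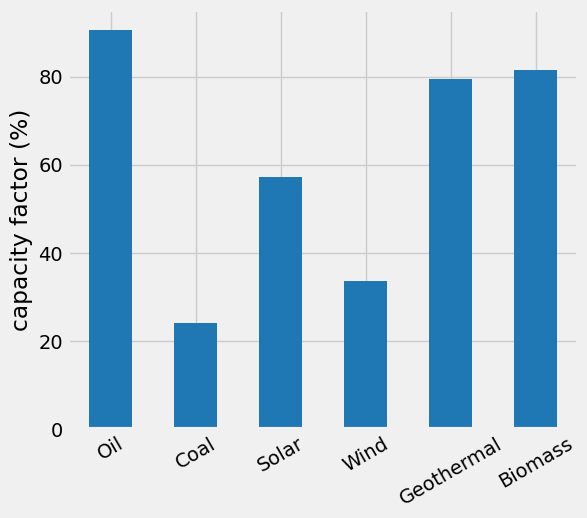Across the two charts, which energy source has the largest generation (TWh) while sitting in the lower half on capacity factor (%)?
Coal

Chart 2 median capacity factor (%) ≈ 70; below-median energy sources: Coal, Solar, Wind. Among those, Coal has the highest generation (TWh) (≈ 150).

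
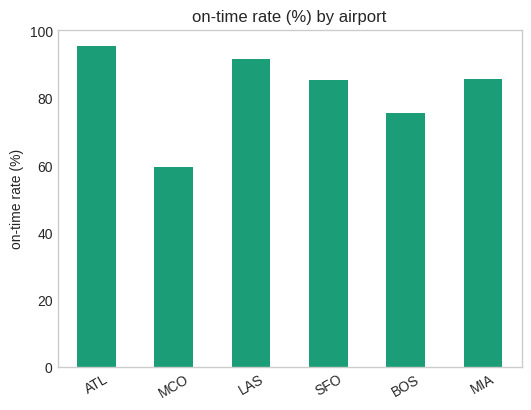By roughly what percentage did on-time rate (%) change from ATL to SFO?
ATL ≈ 100, SFO ≈ 90; (90 − 100) / 100 ≈ -10%.

≈ -10%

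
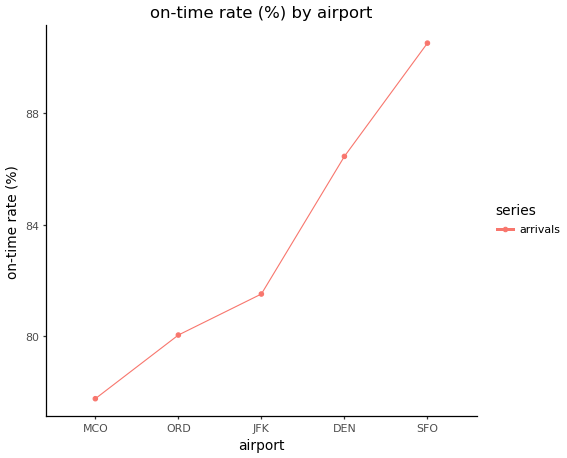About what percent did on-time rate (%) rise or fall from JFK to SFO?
JFK ≈ 82, SFO ≈ 90; (90 − 82) / 82 ≈ +9.8%.

≈ +9.8%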